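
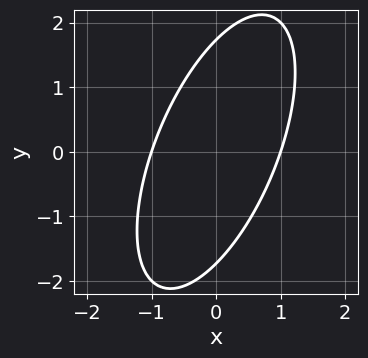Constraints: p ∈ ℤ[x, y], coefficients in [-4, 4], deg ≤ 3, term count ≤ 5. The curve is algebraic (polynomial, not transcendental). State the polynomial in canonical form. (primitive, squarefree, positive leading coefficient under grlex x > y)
First, deg p = 2. A generic line meets the curve in up to 2 points.
Then, from the axis intercepts and sections: among the integer gridlines, it crosses the x-axis at x ∈ {-1, 1}.
Finally, putting this together gives p.

3*x^2 - 2*x*y + y^2 - 3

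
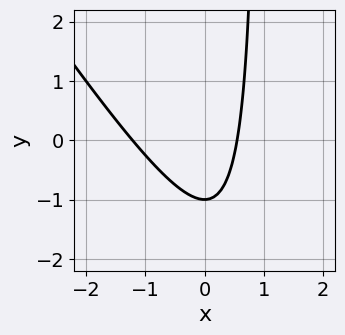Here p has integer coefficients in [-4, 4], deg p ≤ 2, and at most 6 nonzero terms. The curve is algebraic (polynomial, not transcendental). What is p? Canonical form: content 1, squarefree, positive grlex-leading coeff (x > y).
3*x^2 + 2*x*y + 2*x - 2*y - 2

(a) deg p = 2. A generic line meets the curve in up to 2 points.
(b) Checking where it meets the axes: it crosses the y-axis at the gridline y = -1.
(c) Solving for integer coefficients yields p as stated.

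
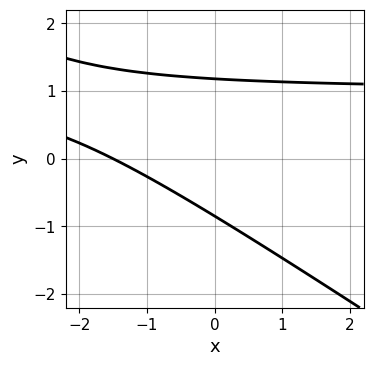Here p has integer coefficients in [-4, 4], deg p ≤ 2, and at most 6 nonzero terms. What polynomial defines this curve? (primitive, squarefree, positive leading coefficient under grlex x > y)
deg p = 2. The shape is more complex than any degree-1 curve.
Matching integer coefficients to the picture gives p.

2*x*y + 3*y^2 - 2*x - y - 3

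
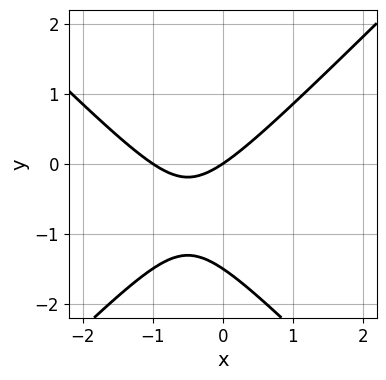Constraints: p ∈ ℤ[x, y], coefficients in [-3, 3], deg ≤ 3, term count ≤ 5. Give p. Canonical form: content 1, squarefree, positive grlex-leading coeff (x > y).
First, degree: the shape is more complex than any degree-1 curve, so deg p = 2.
Next, from the visible intercepts: it crosses the y-axis at the gridline y = 0; among the integer gridlines, it crosses the x-axis at x ∈ {-1, 0}.
Finally, fitting integer coefficients to these (and the overall shape) gives p.

2*x^2 - 2*y^2 + 2*x - 3*y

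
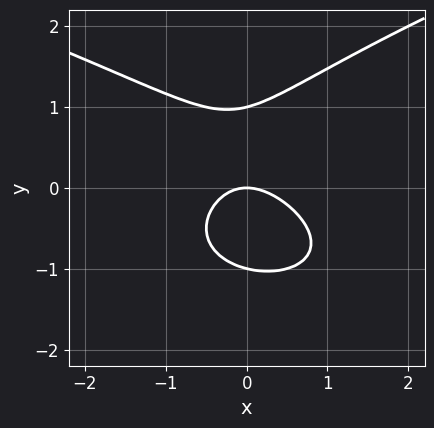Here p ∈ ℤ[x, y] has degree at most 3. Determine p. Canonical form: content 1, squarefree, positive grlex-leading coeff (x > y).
First, the degree is 3 — the shape is more complex than any degree-2 curve.
Then, observable constraints: it crosses the x-axis at the gridline x = 0; among the integer gridlines, it crosses the y-axis at y ∈ {-1, 0, 1}.
Finally, the integer polynomial consistent with all of this is the stated p.

2*y^3 - 2*x^2 - x*y - 2*y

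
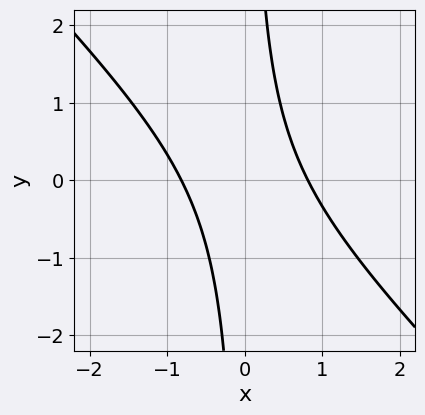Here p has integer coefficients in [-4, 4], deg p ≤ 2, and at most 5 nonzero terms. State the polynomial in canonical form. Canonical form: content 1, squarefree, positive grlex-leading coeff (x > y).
First, degree: the shape is more complex than any degree-1 curve, so deg p = 2.
Then, from the visible intercepts: it misses every integer gridline on the y-axis.
Finally, putting this together gives p.

3*x^2 + 3*x*y - 2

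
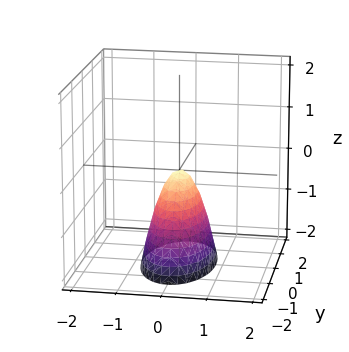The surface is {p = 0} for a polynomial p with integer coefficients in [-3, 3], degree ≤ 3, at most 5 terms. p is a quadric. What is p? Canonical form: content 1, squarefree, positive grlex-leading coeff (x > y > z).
1. Degree: a single bowl opening along one axis; a quadric, so deg p = 2.
2. Symmetries: the x ↦ −x reflection is a symmetry, so x appears only in even powers; mirror symmetry y ↦ −y ⇒ only even powers of y.
3. Reading off the gridlines: it meets the z-axis at z = 0 (among the integer gridlines); one y-axis crossing is at y = 0.
4. Matching integer coefficients to the picture gives p.

3*x^2 + y^2 + z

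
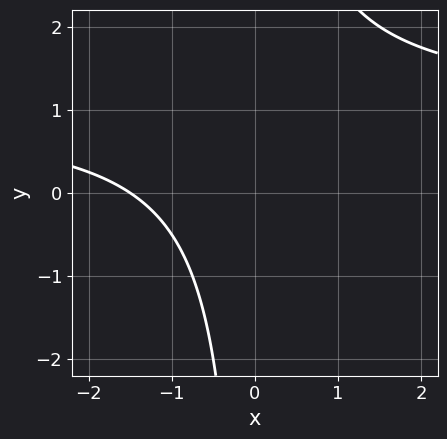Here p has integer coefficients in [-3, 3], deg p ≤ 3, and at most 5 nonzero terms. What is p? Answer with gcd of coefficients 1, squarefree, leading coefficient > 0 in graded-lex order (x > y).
2*x*y - 2*x - 3

The degree is 2 — the shape is more complex than any degree-1 curve.
Checking where it meets the axes: the curve avoids every integer y-axis point in the box.
Together with the visible shape, these determine p as stated.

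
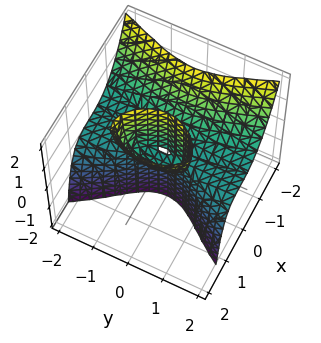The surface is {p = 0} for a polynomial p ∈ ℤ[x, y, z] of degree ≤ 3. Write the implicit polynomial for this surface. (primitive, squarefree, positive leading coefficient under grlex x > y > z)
deg p = 3. The shape is more complex than any degree-2 surface.
Checking where it meets the axes: every point of the y-axis in the box is on the surface; it crosses the x-axis at the gridline x = 0; every point of the z-axis in the box is on the surface.
Together with the visible shape, these determine p as stated.

2*x^3 + y^2*z - 2*x*z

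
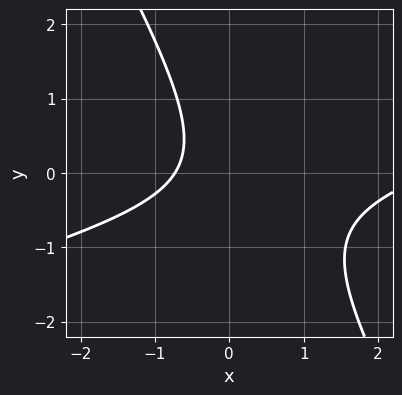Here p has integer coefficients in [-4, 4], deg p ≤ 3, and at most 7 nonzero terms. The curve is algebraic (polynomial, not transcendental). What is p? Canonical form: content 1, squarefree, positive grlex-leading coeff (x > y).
1. Degree: no degree-1 curve has this shape, so deg p = 2.
2. From the axis intercepts and sections: no y-intercept at any integer in the box.
3. Matching integer coefficients to the picture gives p.

x^2 - 3*x*y - 2*y^2 - 2*x - 2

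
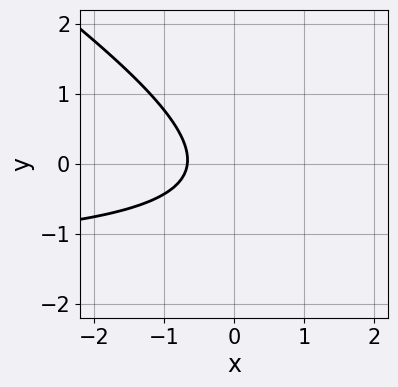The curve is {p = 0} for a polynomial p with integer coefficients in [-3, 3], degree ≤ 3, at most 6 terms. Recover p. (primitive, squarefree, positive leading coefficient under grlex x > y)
First, deg p = 2. The shape is more complex than any degree-1 curve.
Next, observable constraints: no y-intercept at any integer in the box.
Finally, matching integer coefficients to the picture gives p.

2*x*y + 3*y^2 + 3*x + y + 2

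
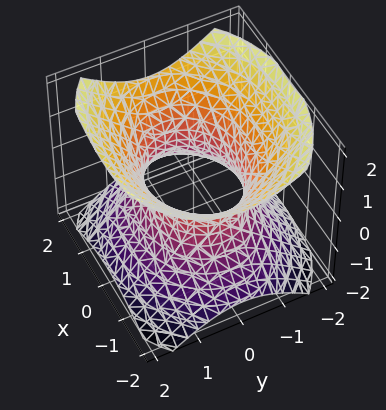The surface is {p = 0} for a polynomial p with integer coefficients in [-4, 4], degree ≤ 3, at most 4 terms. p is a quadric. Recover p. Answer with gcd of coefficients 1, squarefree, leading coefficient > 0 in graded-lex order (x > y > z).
2*x^2 + 3*y^2 - 3*z^2 - 3

First, deg p = 2. One connected sheet with a waist; a quadric.
Then, symmetries: it's symmetric under y → −y, forcing even powers of y; it's symmetric under z → −z, forcing even powers of z; the x ↦ −x reflection is a symmetry, so x appears only in even powers.
Then, reading off the gridlines: among the integer gridlines, it crosses the y-axis at y ∈ {-1, 1}; the surface avoids every integer z-axis point in the box.
Finally, the integer polynomial consistent with all of this is the stated p.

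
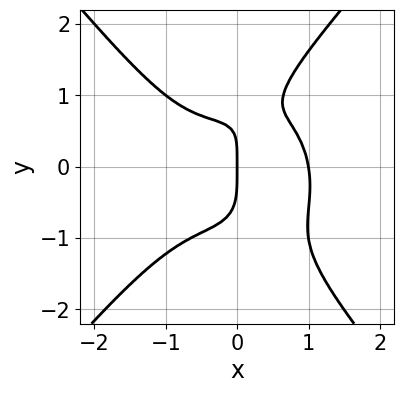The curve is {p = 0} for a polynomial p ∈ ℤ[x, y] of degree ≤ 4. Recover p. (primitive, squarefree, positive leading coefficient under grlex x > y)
(a) Degree: a generic line meets the curve in up to 4 points, so deg p = 4.
(b) From the visible intercepts: among the integer gridlines, it crosses the x-axis at x ∈ {0, 1}; it crosses the y-axis at the gridline y = 0.
(c) Assembling these constraints gives the stated polynomial.

2*x^4 - y^4 + 2*x*y^2 + x*y - 2*x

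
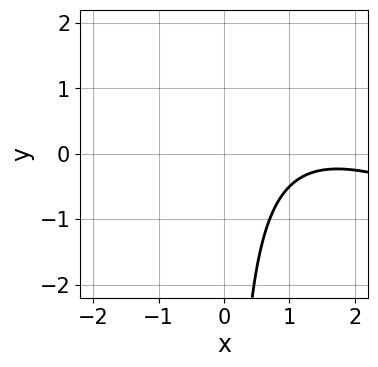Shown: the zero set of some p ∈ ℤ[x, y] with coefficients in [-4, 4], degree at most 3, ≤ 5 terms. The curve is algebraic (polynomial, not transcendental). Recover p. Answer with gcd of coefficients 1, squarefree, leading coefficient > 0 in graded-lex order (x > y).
x^2 + 2*x*y - 3*x + 3

(a) The degree is 2 — a generic line meets the curve in up to 2 points.
(b) Against the integer gridlines: it misses every integer gridline on the y-axis; it misses every integer gridline on the x-axis.
(c) Assembling these constraints gives the stated polynomial.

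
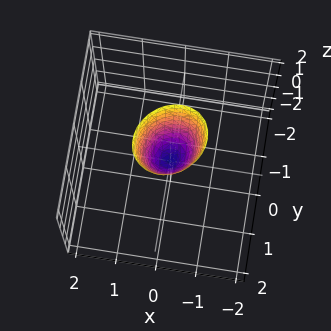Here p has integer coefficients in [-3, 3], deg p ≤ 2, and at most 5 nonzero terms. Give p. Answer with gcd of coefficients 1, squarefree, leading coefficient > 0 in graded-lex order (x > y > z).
3*x^2 - x*y + 3*y^2 - z

1. deg p = 2.
2. Checking where it meets the axes: it crosses the z-axis at the gridline z = 0; one x-axis crossing is at x = 0.
3. Fitting integer coefficients to these (and the overall shape) gives p.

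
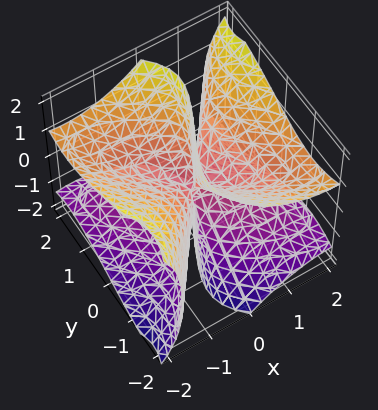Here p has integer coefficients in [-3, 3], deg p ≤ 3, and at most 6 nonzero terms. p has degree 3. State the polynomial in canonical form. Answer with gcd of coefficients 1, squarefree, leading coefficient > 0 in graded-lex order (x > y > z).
1. Degree: the shape is more complex than any degree-2 surface, so deg p = 3.
2. From the axis intercepts and sections: it meets the y-axis at y = 0 (among the integer gridlines); it meets the x-axis at x = 0 (among the integer gridlines); the visible z-axis segment lies entirely on the surface.
3. These observations pin down the coefficients.

x^3 + x^2*y - 2*x*z^2 - y^3 + y*z^2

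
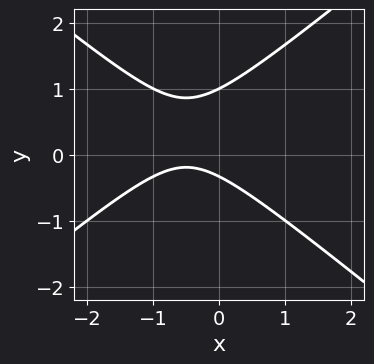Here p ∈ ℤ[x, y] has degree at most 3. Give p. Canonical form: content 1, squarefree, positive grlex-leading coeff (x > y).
1. deg p = 2. The shape is more complex than any degree-1 curve.
2. From the axis intercepts and sections: the curve avoids every integer x-axis point in the box; it crosses the y-axis at the gridline y = 1.
3. Together with the visible shape, these determine p as stated.

2*x^2 - 3*y^2 + 2*x + 2*y + 1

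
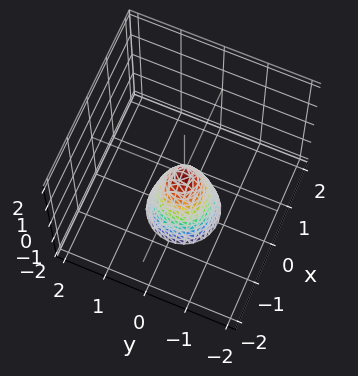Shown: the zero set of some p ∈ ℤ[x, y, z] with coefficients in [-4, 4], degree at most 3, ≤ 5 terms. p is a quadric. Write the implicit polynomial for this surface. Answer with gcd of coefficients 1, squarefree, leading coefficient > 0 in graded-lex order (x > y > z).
3*x^2 + 3*y^2 + z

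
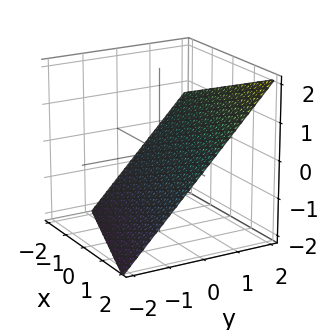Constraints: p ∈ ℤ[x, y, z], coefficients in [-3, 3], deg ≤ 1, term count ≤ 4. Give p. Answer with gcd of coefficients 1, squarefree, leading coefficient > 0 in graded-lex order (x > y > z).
x + 3*y - 3*z - 2

1. deg p = 1. The surface is flat (a plane).
2. Reading off the gridlines: it meets the x-axis at x = 2 (among the integer gridlines).
3. These observations pin down the coefficients.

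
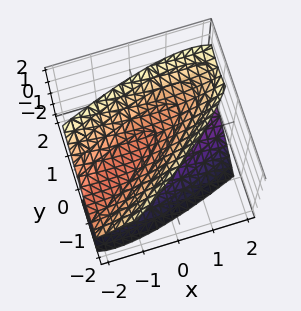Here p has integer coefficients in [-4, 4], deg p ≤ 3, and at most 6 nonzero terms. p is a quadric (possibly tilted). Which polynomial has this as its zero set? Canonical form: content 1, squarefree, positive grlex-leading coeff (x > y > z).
x^2 - 3*x*y + x*z + 3*y^2 - 2*z^2 + 2

1. I count 2 distinct pieces. Treating them together as one polynomial.
2. The degree is 2 — a generic line meets the surface in up to 2 points.
3. From the visible intercepts: it misses every integer gridline on the y-axis; the surface avoids every integer x-axis point in the box.
4. Together with the visible shape, these determine p as stated. Check: (0, 0, -1) on the z-axis lies on the surface, and p(0, 0, -1) = 0. ✓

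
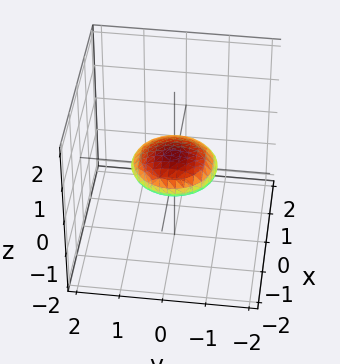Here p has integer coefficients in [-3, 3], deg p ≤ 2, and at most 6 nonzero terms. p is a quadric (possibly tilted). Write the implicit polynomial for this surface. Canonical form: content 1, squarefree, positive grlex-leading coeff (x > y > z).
x^2 + x*z + y^2 + 3*z^2 - 1

deg p = 2. A generic line meets the surface in up to 2 points.
Checking where it meets the axes: the y-axis gridline crossings are at y ∈ {-1, 1}; the x-axis gridline crossings are at x ∈ {-1, 1}.
Fitting integer coefficients to these (and the overall shape) gives p.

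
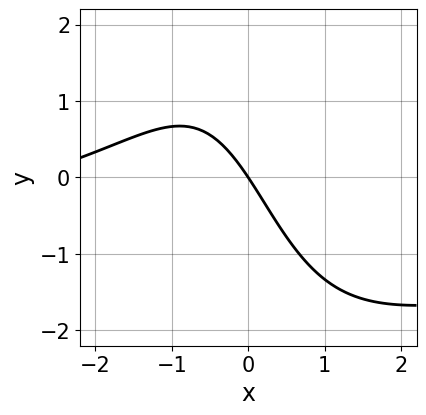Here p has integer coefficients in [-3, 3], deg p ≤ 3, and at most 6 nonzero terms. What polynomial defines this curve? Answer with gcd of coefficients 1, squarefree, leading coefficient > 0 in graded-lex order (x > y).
x^2*y + x^2 + 3*x + 2*y

First, the degree is 3 — a generic line meets the curve in up to 3 points.
Next, from the visible intercepts: one y-axis crossing is at y = 0; it meets the x-axis at x = 0 (among the integer gridlines).
Finally, matching integer coefficients to the picture gives p.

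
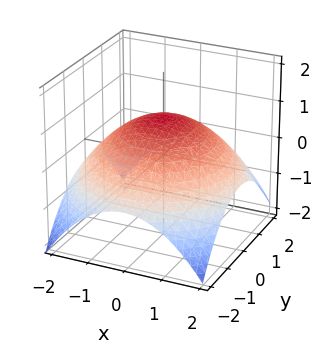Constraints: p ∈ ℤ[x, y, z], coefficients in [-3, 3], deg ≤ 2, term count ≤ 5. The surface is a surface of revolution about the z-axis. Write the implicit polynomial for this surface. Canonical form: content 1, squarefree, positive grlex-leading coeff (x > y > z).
x^2 + y^2 + 3*z - 3

First, degree: the shape is more complex than any degree-1 surface, so deg p = 2.
Then, symmetry: the z-axis is an axis of rotation, so x and y enter only as x² + y².
Next, from the axis intercepts and sections: it crosses the z-axis at the gridline z = 1; a circular section at z = 0 has radius between 1 and 2.
Finally, the integer polynomial consistent with all of this is the stated p.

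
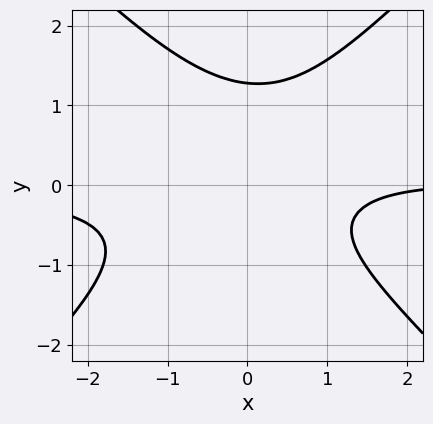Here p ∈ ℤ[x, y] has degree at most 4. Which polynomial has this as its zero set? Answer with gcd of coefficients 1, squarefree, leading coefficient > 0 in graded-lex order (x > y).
3*x^2*y - 3*y^3 + 2*y^2 - x + 3

(a) deg p = 3. A generic line meets the curve in up to 3 points.
(b) Against the integer gridlines: it misses every integer gridline on the x-axis.
(c) These observations pin down the coefficients.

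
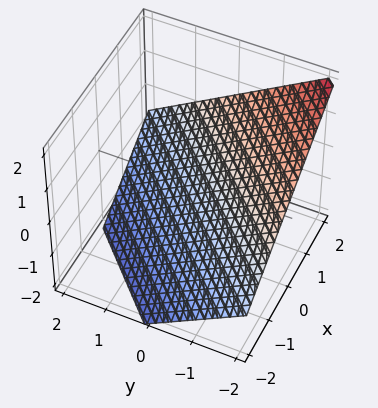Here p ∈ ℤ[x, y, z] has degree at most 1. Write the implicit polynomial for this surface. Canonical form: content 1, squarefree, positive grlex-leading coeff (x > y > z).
2*x - 2*y - 3*z - 2

First, the degree is 1 — every cross-section is a straight line — this is a plane.
Then, from the axis intercepts and sections: it crosses the y-axis at the gridline y = -1; it meets the x-axis at x = 1 (among the integer gridlines).
Finally, putting this together gives p.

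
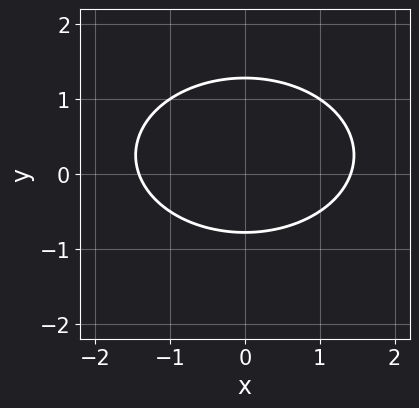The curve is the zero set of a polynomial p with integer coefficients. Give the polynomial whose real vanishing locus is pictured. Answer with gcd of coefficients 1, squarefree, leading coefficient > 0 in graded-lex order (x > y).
x^2 + 2*y^2 - y - 2

First, deg p = 2. A generic line meets the curve in up to 2 points.
Then, symmetries: the x ↦ −x reflection is a symmetry, so x appears only in even powers.
Finally, assembling these constraints gives the stated polynomial.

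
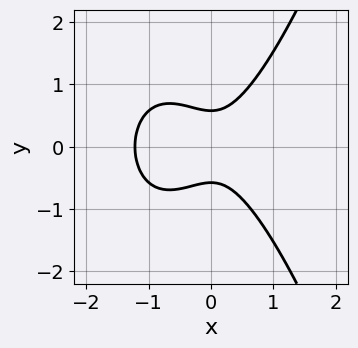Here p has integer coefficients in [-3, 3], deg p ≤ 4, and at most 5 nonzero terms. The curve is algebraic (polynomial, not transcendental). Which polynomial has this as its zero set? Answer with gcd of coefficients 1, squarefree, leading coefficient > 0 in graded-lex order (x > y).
1. deg p = 3.
2. Symmetries: mirror symmetry y ↦ −y ⇒ only even powers of y.
3. Matching integer coefficients to the picture gives p.

3*x^3 + 3*x^2 - 3*y^2 + 1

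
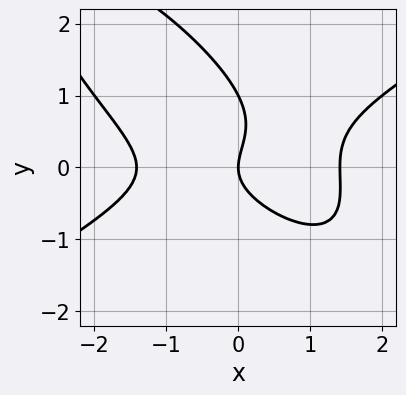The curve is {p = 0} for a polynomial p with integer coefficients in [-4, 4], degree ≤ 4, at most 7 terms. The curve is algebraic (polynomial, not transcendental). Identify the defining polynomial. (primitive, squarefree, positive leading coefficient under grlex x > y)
x^3 - 2*x*y^2 - 2*y^3 + 2*y^2 - 2*x

First, deg p = 3.
Then, from the axis intercepts and sections: among the integer gridlines, it crosses the y-axis at y ∈ {0, 1}; one x-axis crossing is at x = 0.
Finally, solving for integer coefficients yields p as stated.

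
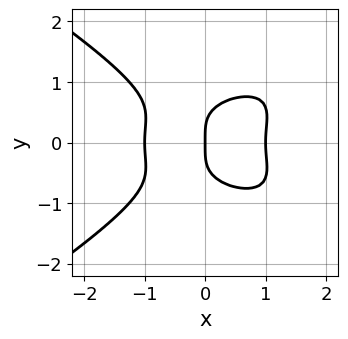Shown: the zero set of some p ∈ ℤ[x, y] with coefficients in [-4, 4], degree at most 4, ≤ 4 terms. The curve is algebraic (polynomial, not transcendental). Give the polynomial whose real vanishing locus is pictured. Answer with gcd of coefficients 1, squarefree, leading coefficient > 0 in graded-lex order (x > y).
x^2*y^2 - 3*y^4 - 2*x^3 + 2*x

1. The degree is 4 — no degree-3 curve has this shape.
2. Symmetries: the y ↦ −y reflection is a symmetry, so y appears only in even powers.
3. Reading off the gridlines: among the integer gridlines, it crosses the x-axis at x ∈ {-1, 0, 1}; it crosses the y-axis at the gridline y = 0.
4. The integer polynomial consistent with all of this is the stated p.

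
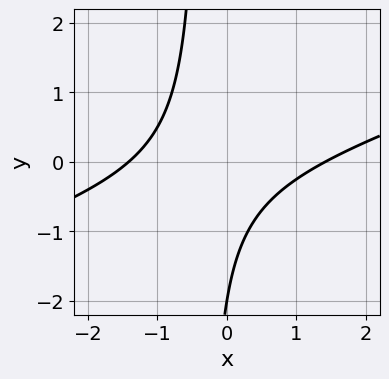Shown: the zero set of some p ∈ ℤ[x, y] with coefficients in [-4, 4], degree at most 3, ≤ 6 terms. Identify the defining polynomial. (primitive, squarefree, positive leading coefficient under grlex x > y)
deg p = 2. The shape is more complex than any degree-1 curve.
Reading off the gridlines: it crosses the y-axis at the gridline y = -2.
Matching integer coefficients to the picture gives p.

x^2 - 3*x*y - y - 2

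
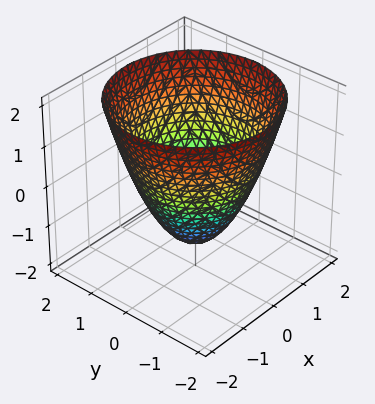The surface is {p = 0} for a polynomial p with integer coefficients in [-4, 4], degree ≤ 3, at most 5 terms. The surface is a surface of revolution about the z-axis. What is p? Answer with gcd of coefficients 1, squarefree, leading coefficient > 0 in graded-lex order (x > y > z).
(a) Degree: a generic line meets the surface in up to 2 points, so deg p = 2.
(b) Symmetry: every cross-section ⟂ z is a circle, so x, y appear only via x² + y².
(c) From the visible intercepts: a circular section at z = 0 has radius between 1 and 2.
(d) Fitting integer coefficients to these (and the overall shape) gives p.

2*x^2 + 2*y^2 - 2*z - 3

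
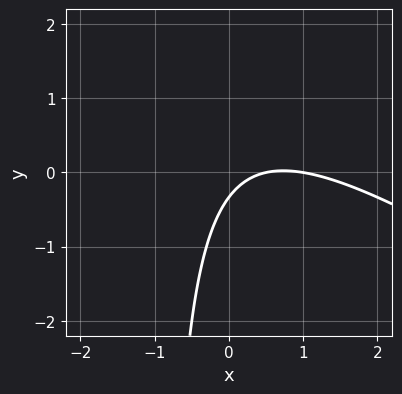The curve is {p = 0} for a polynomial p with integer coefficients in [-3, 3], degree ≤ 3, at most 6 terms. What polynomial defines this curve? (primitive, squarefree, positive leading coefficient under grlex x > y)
Degree: the shape is more complex than any degree-1 curve, so deg p = 2.
Against the integer gridlines: it crosses the x-axis at the gridline x = 1.
Putting this together gives p.

2*x^2 + 3*x*y - 3*x + 3*y + 1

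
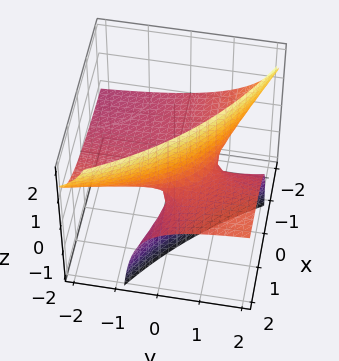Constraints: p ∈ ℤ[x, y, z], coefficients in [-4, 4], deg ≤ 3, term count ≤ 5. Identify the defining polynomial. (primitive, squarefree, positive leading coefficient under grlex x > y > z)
x*y - 3*x*z - 3*y*z + 3*z

(a) Degree: no degree-1 surface has this shape, so deg p = 2.
(b) Reading off the gridlines: it crosses the z-axis at the gridline z = 0; every point of the x-axis in the box is on the surface; every point of the y-axis in the box is on the surface.
(c) These observations pin down the coefficients.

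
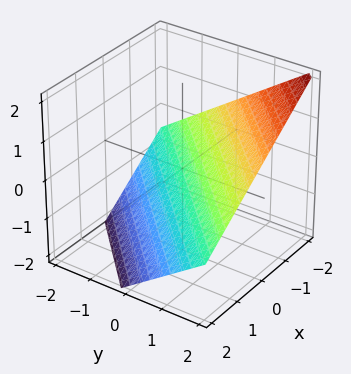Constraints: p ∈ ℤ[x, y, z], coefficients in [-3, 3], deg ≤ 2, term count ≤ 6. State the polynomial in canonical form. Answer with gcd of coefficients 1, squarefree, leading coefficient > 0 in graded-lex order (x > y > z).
2*x - 2*y + 3*z + 2

deg p = 1.
From the visible intercepts: it meets the y-axis at y = 1 (among the integer gridlines); one x-axis crossing is at x = -1.
Matching integer coefficients to the picture gives p.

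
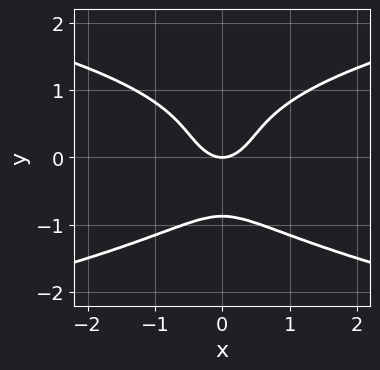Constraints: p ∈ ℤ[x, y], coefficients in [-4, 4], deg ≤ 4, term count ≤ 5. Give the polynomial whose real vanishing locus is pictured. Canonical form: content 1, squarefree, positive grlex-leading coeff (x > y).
3*y^4 - 3*x^2 + 2*y

Degree: a generic line meets the curve in up to 4 points, so deg p = 4.
Symmetries: it's symmetric under x → −x, forcing even powers of x.
Reading off the gridlines: it crosses the y-axis at the gridline y = 0; it crosses the x-axis at the gridline x = 0.
Putting this together gives p.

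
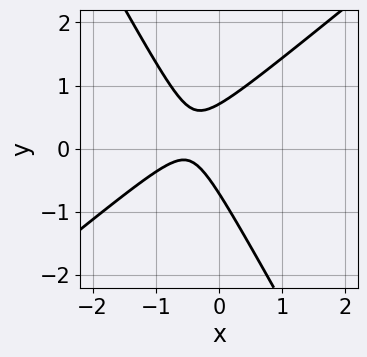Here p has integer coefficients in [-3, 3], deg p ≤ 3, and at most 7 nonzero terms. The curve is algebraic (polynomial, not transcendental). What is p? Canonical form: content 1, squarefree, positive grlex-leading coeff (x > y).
3*x^2 - 2*x*y - 2*y^2 + 3*x + 1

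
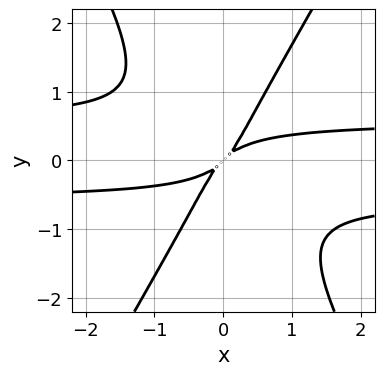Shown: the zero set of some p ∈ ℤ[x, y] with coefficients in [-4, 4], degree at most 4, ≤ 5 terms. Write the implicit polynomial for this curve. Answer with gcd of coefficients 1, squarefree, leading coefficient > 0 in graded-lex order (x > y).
(a) Degree: the shape is more complex than any degree-3 curve, so deg p = 4.
(b) Solving for integer coefficients yields p as stated.

3*x^2*y^2 - y^4 - x^2 + 2*x*y - y^2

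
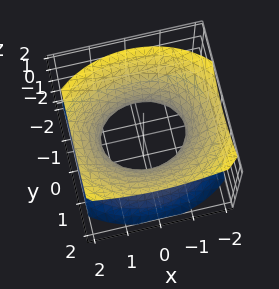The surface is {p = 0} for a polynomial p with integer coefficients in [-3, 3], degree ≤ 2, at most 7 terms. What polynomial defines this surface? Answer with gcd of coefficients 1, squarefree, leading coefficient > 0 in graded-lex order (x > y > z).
2*x^2 + 3*y^2 - y*z - 3*z^2 - 3

First, deg p = 2.
Then, against the integer gridlines: the surface avoids every integer z-axis point in the box; the y-axis gridline crossings are at y ∈ {-1, 1}.
Finally, solving for integer coefficients yields p as stated.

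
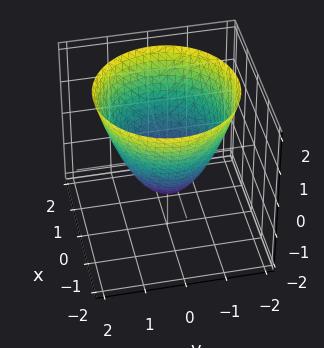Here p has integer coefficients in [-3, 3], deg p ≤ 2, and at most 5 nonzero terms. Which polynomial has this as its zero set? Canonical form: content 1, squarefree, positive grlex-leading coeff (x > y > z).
x^2 + y^2 - z - 1

(a) Degree: no degree-1 surface has this shape, so deg p = 2.
(b) Symmetries: rotational symmetry about the z-axis ⇒ p depends on x, y only through x² + y².
(c) Checking where it meets the axes: a circular section at z = 2 has radius between 1 and 2; one z-axis crossing is at z = -1; the y-axis gridline crossings are at y ∈ {-1, 1}; among the integer gridlines, it crosses the x-axis at x ∈ {-1, 1}.
(d) Solving for integer coefficients yields p as stated.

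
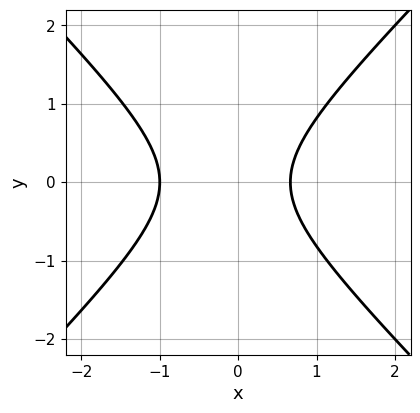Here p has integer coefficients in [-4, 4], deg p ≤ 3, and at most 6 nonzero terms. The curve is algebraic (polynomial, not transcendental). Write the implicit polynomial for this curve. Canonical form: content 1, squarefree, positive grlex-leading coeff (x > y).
(a) Degree: the shape is more complex than any degree-1 curve, so deg p = 2.
(b) Symmetries: it's symmetric under y → −y, forcing even powers of y.
(c) Checking where it meets the axes: it crosses the x-axis at the gridline x = -1; the curve avoids every integer y-axis point in the box.
(d) Solving for integer coefficients yields p as stated.

3*x^2 - 3*y^2 + x - 2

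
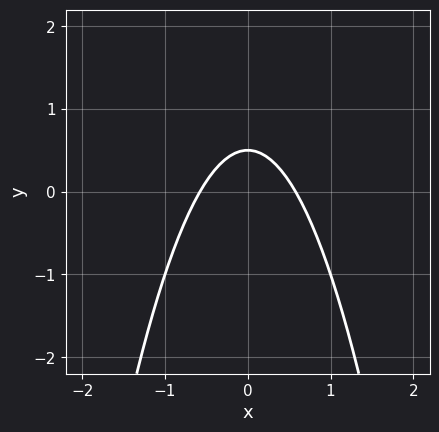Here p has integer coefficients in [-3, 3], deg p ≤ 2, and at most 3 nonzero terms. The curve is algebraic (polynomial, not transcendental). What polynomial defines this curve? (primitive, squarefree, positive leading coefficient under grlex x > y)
3*x^2 + 2*y - 1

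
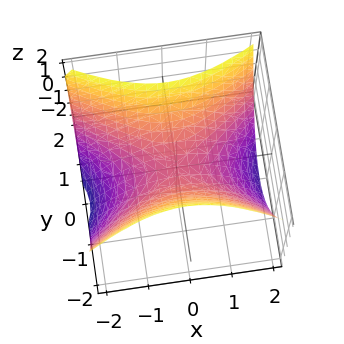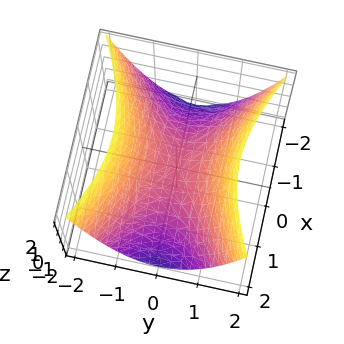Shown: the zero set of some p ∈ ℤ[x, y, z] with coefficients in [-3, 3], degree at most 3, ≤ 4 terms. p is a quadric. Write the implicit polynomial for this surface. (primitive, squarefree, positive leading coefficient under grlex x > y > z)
x^2 - 2*y^2 + 2*z

First, deg p = 2. A saddle surface; a quadric.
Then, symmetries: the y ↦ −y reflection is a symmetry, so y appears only in even powers; the x ↦ −x reflection is a symmetry, so x appears only in even powers.
Then, observable constraints: it crosses the x-axis at the gridline x = 0; it meets the y-axis at y = 0 (among the integer gridlines); one z-axis crossing is at z = 0.
Finally, these observations pin down the coefficients.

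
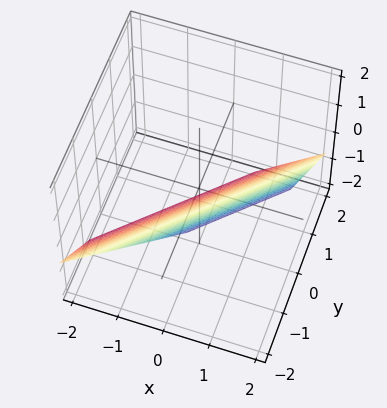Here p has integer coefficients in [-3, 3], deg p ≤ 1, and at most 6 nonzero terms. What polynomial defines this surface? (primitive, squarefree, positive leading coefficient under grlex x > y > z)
3*x - 3*y - 3*z - 2

(a) Degree: every cross-section is a straight line — this is a plane, so deg p = 1.
(b) Matching integer coefficients to the picture gives p.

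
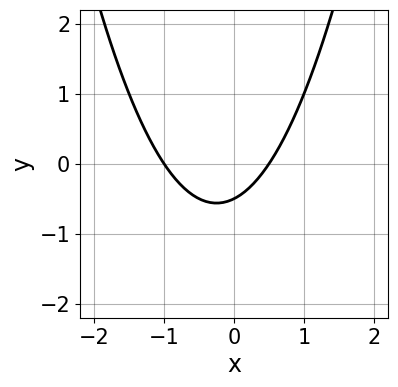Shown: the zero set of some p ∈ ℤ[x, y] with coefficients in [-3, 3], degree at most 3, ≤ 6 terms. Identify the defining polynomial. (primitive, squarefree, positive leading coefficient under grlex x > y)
(a) The degree is 2 — the shape is more complex than any degree-1 curve.
(b) Against the integer gridlines: one x-axis crossing is at x = -1.
(c) Fitting integer coefficients to these (and the overall shape) gives p.

2*x^2 + x - 2*y - 1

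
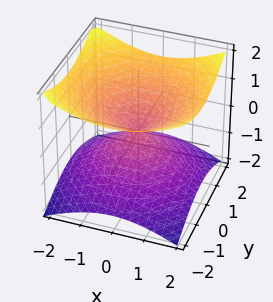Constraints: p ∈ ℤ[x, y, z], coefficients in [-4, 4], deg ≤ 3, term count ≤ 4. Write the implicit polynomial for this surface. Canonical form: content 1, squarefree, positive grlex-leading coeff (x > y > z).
The degree is 2 — two nappes meeting at a single point; a quadric.
Symmetry: the z-axis is an axis of rotation, so x and y enter only as x² + y²; the z ↦ −z reflection is a symmetry, so z appears only in even powers.
Checking where it meets the axes: it crosses the z-axis at the gridline z = 0; one y-axis crossing is at y = 0; a circular section at z = -1 has radius between 1 and 2.
Solving for integer coefficients yields p as stated.

x^2 + y^2 - 2*z^2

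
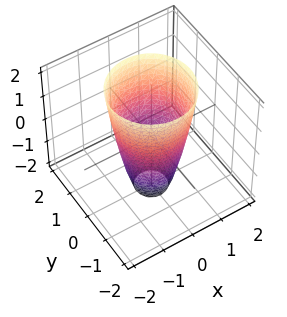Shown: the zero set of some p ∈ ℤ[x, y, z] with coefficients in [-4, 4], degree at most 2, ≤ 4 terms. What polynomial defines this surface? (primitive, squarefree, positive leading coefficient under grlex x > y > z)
3*x^2 + 3*y^2 - z - 3

First, degree: no degree-1 surface has this shape, so deg p = 2.
Then, symmetries: every cross-section ⟂ z is a circle, so x, y appear only via x² + y².
Then, checking where it meets the axes: a circular section at z = 2 has radius between 1 and 2; among the integer gridlines, it crosses the y-axis at y ∈ {-1, 1}; no z-intercept at any integer in the box; the x-axis gridline crossings are at x ∈ {-1, 1}.
Finally, the integer polynomial consistent with all of this is the stated p.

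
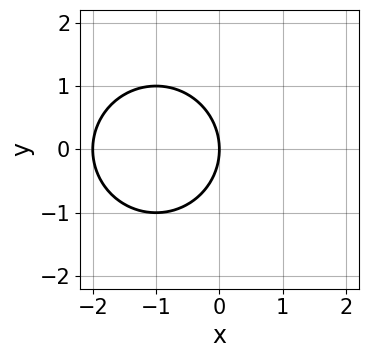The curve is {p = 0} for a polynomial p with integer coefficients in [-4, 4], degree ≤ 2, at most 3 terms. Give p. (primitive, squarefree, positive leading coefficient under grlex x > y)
(a) The degree is 2 — the shape is more complex than any degree-1 curve.
(b) Symmetries: mirror symmetry y ↦ −y ⇒ only even powers of y.
(c) Checking where it meets the axes: the x-axis gridline crossings are at x ∈ {-2, 0}; it meets the y-axis at y = 0 (among the integer gridlines).
(d) The integer polynomial consistent with all of this is the stated p.

x^2 + y^2 + 2*x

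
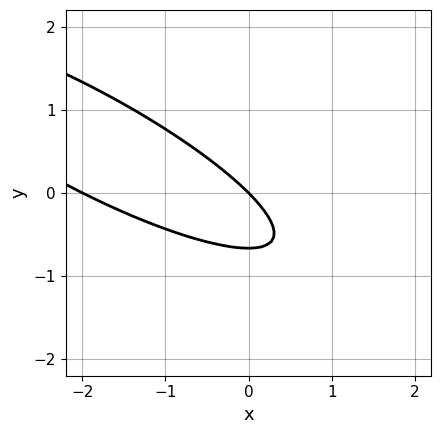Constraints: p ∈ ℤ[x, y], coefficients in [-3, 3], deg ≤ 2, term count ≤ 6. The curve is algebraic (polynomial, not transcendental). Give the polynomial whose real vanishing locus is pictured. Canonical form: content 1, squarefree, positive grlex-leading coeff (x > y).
First, degree: a generic line meets the curve in up to 2 points, so deg p = 2.
Next, from the visible intercepts: one y-axis crossing is at y = 0; among the integer gridlines, it crosses the x-axis at x ∈ {-2, 0}.
Finally, putting this together gives p.

x^2 + 3*x*y + 3*y^2 + 2*x + 2*y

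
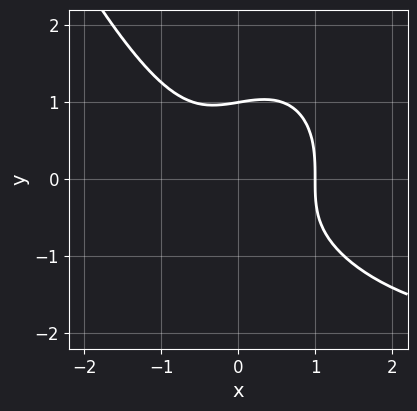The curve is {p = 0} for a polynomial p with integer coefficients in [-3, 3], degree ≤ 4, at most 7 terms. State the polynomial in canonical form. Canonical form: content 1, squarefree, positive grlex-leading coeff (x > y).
First, degree: a generic line meets the curve in up to 4 points, so deg p = 4.
Next, checking where it meets the axes: it crosses the x-axis at the gridline x = 1; one y-axis crossing is at y = 1.
Finally, solving for integer coefficients yields p as stated.

x^3*y + 2*x^3 + 2*y^3 - x*y - 2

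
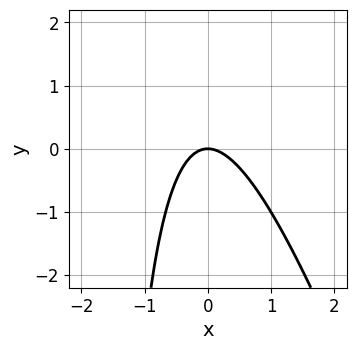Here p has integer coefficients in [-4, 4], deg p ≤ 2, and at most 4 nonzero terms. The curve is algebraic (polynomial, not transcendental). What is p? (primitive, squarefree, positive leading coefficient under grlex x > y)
3*x^2 + x*y + 2*y

(a) Degree: a generic line meets the curve in up to 2 points, so deg p = 2.
(b) Checking where it meets the axes: one x-axis crossing is at x = 0; it meets the y-axis at y = 0 (among the integer gridlines).
(c) Putting this together gives p.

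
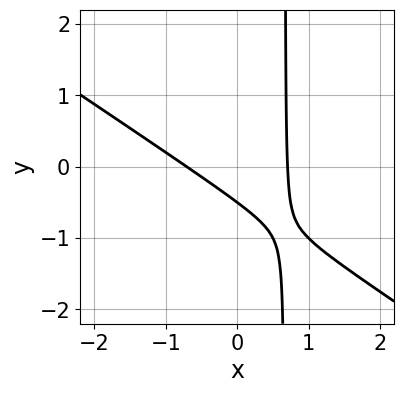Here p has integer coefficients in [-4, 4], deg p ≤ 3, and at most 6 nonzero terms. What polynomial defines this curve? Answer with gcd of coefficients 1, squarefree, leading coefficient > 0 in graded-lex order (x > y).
(a) Degree: a generic line meets the curve in up to 2 points, so deg p = 2.
(b) Matching integer coefficients to the picture gives p.

2*x^2 + 3*x*y - 2*y - 1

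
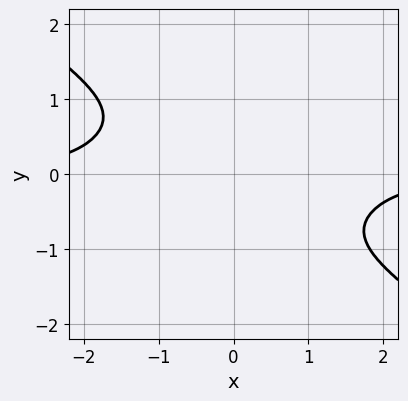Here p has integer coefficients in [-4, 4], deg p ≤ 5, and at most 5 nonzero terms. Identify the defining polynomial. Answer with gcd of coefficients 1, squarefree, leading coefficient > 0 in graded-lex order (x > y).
x^3*y + 3*y^4 + 3

1. deg p = 4. No degree-3 curve has this shape.
2. Against the integer gridlines: the curve avoids every integer y-axis point in the box; no x-intercept at any integer in the box.
3. Together with the visible shape, these determine p as stated.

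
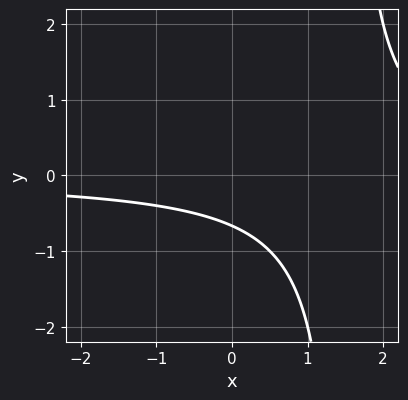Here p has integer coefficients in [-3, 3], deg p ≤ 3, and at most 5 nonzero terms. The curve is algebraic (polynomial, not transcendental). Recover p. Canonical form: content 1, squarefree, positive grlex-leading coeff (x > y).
2*x*y - 3*y - 2

(a) The degree is 2 — a generic line meets the curve in up to 2 points.
(b) Observable constraints: it misses every integer gridline on the x-axis.
(c) Solving for integer coefficients yields p as stated.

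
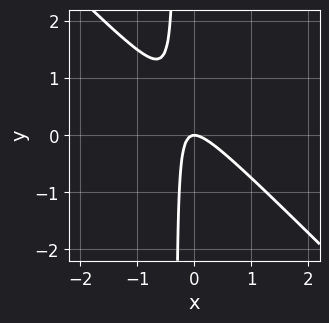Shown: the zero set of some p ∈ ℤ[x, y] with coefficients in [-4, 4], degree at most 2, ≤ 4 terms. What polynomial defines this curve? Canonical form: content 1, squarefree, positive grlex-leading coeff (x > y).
3*x^2 + 3*x*y + y

1. The degree is 2 — a generic line meets the curve in up to 2 points.
2. Reading off the gridlines: one x-axis crossing is at x = 0; it meets the y-axis at y = 0 (among the integer gridlines).
3. Solving for integer coefficients yields p as stated.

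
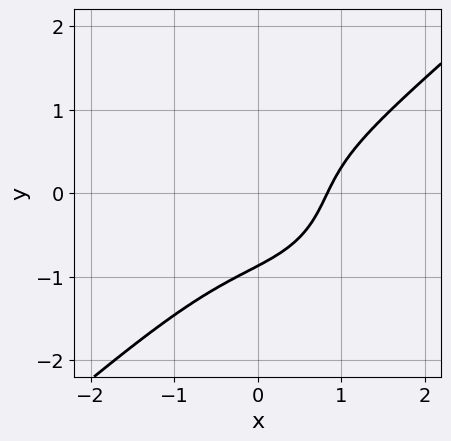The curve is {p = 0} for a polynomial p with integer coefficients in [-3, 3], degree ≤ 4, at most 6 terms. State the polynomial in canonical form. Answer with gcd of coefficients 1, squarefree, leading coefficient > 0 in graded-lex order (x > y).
2*x^3 - 3*y^3 - 3*x*y + x - 2

1. Degree: no degree-2 curve has this shape, so deg p = 3.
2. Solving for integer coefficients yields p as stated.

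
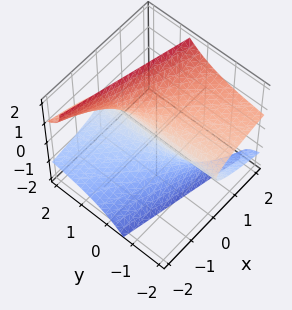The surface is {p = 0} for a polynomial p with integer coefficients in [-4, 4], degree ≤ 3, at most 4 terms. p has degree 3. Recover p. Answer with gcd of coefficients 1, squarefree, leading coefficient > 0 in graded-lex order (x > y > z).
1. Degree: a generic line meets the surface in up to 3 points, so deg p = 3.
2. From the axis intercepts and sections: it meets the x-axis at x = 0 (among the integer gridlines); it crosses the z-axis at the gridline z = 0; every point of the y-axis in the box is on the surface.
3. Matching integer coefficients to the picture gives p.

2*y*z^2 - z^3 + 2*x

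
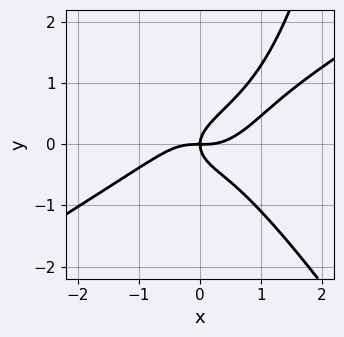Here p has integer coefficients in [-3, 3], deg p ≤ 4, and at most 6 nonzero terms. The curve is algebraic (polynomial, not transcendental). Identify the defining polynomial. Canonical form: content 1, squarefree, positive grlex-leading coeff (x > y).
First, the degree is 4 — a generic line meets the curve in up to 4 points.
Next, checking where it meets the axes: it crosses the y-axis at the gridline y = 0; one x-axis crossing is at x = 0.
Finally, these observations pin down the coefficients.

2*x^4 - 2*x^3*y - 2*x^2*y^2 + 3*y^3 - 2*x*y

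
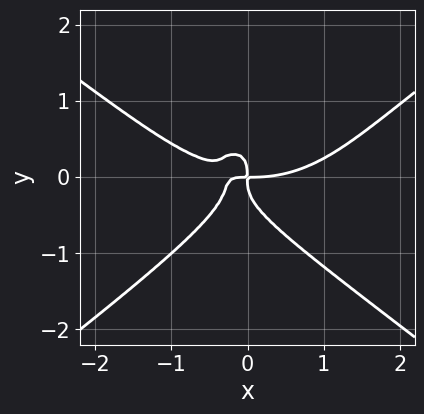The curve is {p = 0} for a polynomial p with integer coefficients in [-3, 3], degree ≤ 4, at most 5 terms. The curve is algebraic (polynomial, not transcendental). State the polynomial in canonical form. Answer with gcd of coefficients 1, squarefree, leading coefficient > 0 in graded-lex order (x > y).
First, degree: a generic line meets the curve in up to 4 points, so deg p = 4.
Next, reading off the gridlines: one y-axis crossing is at y = 0; one x-axis crossing is at x = 0.
Finally, matching integer coefficients to the picture gives p.

x^4 - 3*y^4 - 3*x^2*y - x*y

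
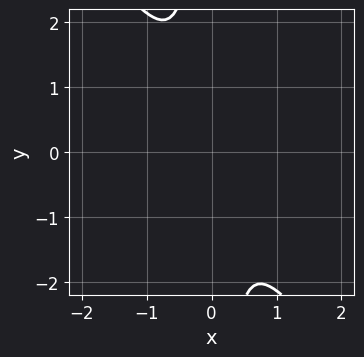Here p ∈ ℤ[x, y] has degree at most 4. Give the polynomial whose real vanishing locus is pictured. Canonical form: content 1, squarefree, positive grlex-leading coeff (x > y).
(a) deg p = 4. A generic line meets the curve in up to 4 points.
(b) Putting this together gives p.

2*x^4 - 3*x^3*y + 2*x*y^3 + 2*x^2 + 2*y^2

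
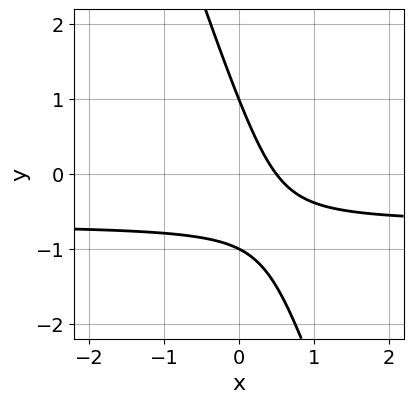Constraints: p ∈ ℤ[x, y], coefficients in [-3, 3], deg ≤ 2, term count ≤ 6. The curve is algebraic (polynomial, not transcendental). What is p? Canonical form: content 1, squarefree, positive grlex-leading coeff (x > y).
3*x*y + y^2 + 2*x - 1

(a) Degree: a generic line meets the curve in up to 2 points, so deg p = 2.
(b) Reading off the gridlines: the y-axis gridline crossings are at y ∈ {-1, 1}.
(c) Solving for integer coefficients yields p as stated.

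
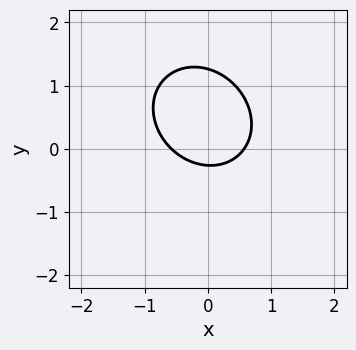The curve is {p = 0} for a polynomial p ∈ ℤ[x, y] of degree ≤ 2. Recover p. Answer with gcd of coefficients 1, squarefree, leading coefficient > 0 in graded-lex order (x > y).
First, deg p = 2.
Finally, matching integer coefficients to the picture gives p.

3*x^2 + x*y + 3*y^2 - 3*y - 1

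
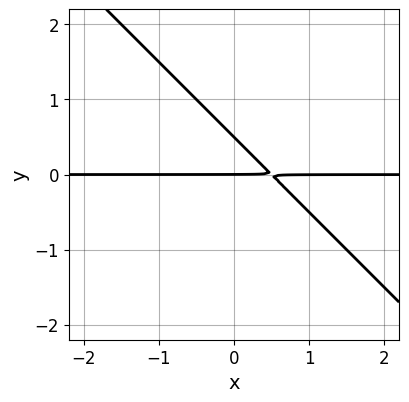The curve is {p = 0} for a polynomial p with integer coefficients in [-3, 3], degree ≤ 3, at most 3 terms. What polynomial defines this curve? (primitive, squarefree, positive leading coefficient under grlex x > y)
2*x*y + 2*y^2 - y

1. The degree is 2 — the shape is more complex than any degree-1 curve.
2. Against the integer gridlines: every point of the x-axis in the box is on the curve; it crosses the y-axis at the gridline y = 0.
3. Putting this together gives p.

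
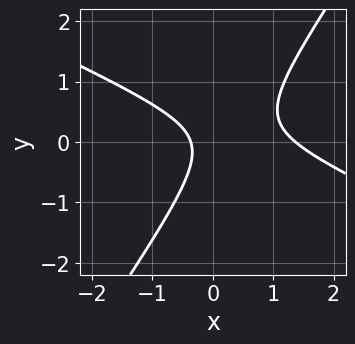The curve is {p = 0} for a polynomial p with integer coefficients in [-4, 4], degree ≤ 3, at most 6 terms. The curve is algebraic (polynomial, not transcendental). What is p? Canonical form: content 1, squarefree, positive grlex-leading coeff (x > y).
2*x^2 + 3*x*y - 3*y^2 - 2*x - 1

Degree: a generic line meets the curve in up to 2 points, so deg p = 2.
From the visible intercepts: no y-intercept at any integer in the box.
Solving for integer coefficients yields p as stated.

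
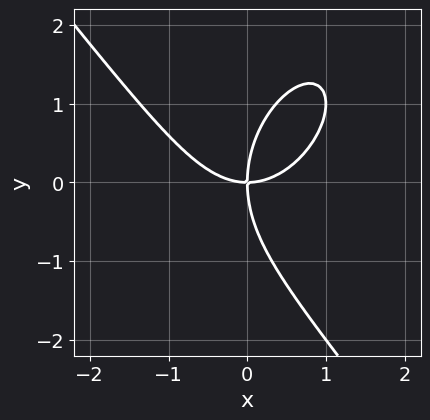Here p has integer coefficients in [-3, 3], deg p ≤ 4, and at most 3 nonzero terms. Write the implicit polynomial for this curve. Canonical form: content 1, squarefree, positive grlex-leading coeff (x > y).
Degree: the shape is more complex than any degree-2 curve, so deg p = 3.
Checking where it meets the axes: it crosses the x-axis at the gridline x = 0; it meets the y-axis at y = 0 (among the integer gridlines).
Assembling these constraints gives the stated polynomial.

2*x^3 + y^3 - 3*x*y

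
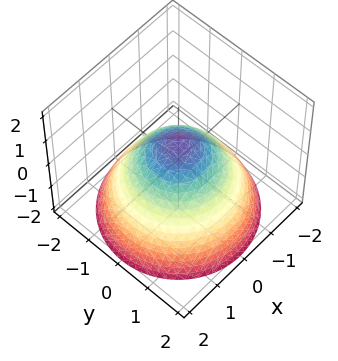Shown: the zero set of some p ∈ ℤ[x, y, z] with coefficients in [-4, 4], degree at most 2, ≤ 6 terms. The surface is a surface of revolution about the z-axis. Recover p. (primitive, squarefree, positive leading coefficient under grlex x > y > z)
The degree is 2 — the shape is more complex than any degree-1 surface.
By symmetry, every cross-section ⟂ z is a circle, so x, y appear only via x² + y².
Against the integer gridlines: the x-axis gridline crossings are at x ∈ {-1, 1}; the y-axis gridline crossings are at y ∈ {-1, 1}.
Fitting integer coefficients to these (and the overall shape) gives p.

2*x^2 + 2*y^2 + 3*z - 2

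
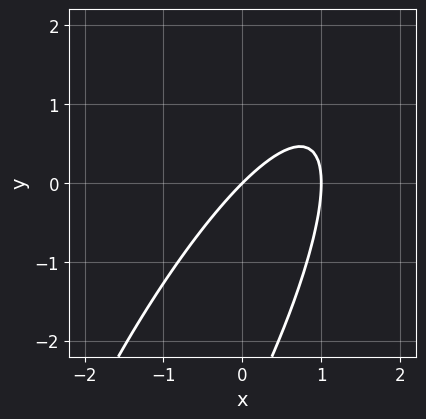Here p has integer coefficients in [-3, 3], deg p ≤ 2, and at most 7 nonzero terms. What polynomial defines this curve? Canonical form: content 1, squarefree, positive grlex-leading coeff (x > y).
The degree is 2 — no degree-1 curve has this shape.
Checking where it meets the axes: among the integer gridlines, it crosses the x-axis at x ∈ {0, 1}; it meets the y-axis at y = 0 (among the integer gridlines).
These observations pin down the coefficients.

3*x^2 - 3*x*y + y^2 - 3*x + 3*y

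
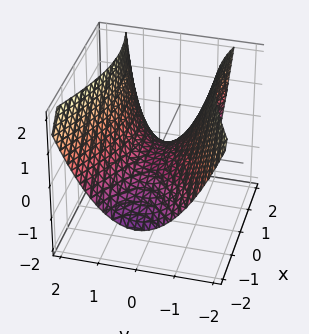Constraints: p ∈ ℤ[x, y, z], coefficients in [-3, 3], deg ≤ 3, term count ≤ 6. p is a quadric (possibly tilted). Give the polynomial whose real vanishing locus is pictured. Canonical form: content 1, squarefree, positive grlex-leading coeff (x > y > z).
The degree is 2 — a generic line meets the surface in up to 2 points.
Against the integer gridlines: it meets the x-axis at x = 0 (among the integer gridlines); it crosses the z-axis at the gridline z = 0; it meets the y-axis at y = 0 (among the integer gridlines).
Fitting integer coefficients to these (and the overall shape) gives p.

x^2 - x*z - 3*y^2 + 3*z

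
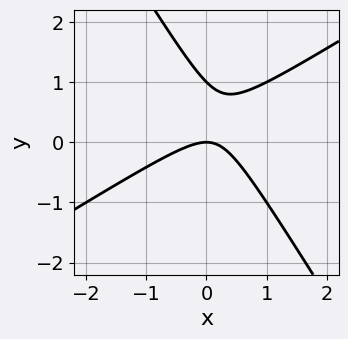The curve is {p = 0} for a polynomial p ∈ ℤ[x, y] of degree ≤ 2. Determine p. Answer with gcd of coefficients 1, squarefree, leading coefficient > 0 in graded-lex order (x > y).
x^2 - x*y - y^2 + y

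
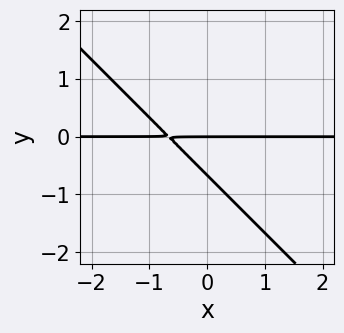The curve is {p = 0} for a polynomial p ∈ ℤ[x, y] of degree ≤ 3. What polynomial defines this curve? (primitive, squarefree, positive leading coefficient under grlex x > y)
3*x*y + 3*y^2 + 2*y

deg p = 2.
Checking where it meets the axes: the visible x-axis segment lies entirely on the curve; it crosses the y-axis at the gridline y = 0.
Matching integer coefficients to the picture gives p.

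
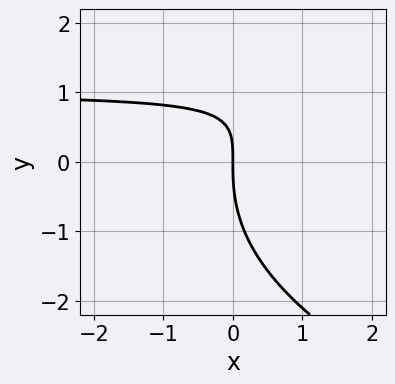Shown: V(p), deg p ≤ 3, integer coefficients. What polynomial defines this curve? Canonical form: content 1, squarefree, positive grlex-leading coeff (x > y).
y^3 - 3*x*y + 3*x

First, the degree is 3 — a generic line meets the curve in up to 3 points.
Then, observable constraints: it meets the x-axis at x = 0 (among the integer gridlines); one y-axis crossing is at y = 0.
Finally, solving for integer coefficients yields p as stated.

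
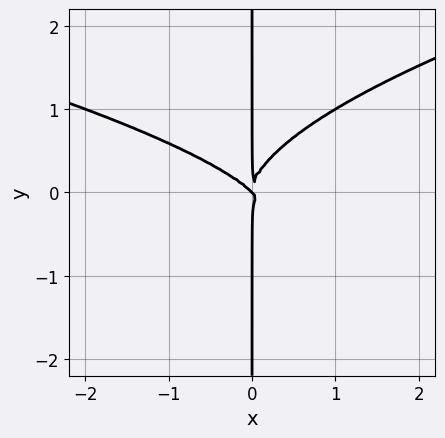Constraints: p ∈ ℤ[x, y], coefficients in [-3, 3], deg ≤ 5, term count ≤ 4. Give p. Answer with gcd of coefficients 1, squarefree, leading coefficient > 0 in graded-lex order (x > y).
2*x*y^3 - x^3 - x^2*y

(a) deg p = 4. The shape is more complex than any degree-3 curve.
(b) Checking where it meets the axes: every point of the y-axis in the box is on the curve; one x-axis crossing is at x = 0.
(c) Putting this together gives p.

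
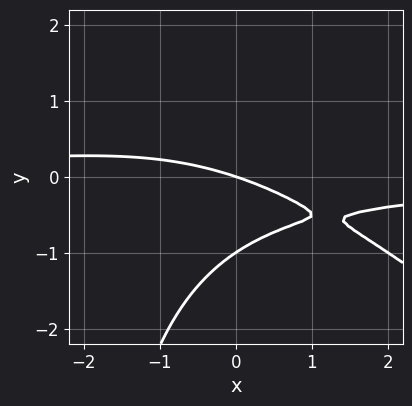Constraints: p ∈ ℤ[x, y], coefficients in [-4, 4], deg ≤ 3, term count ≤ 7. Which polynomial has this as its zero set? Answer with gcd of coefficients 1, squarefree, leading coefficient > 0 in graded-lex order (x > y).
(a) Degree: the shape is more complex than any degree-2 curve, so deg p = 3.
(b) From the axis intercepts and sections: the y-axis gridline crossings are at y ∈ {-1, 0}; it crosses the x-axis at the gridline x = 0.
(c) Assembling these constraints gives the stated polynomial.

x^2*y + x*y^2 + 3*y^2 + x + 3*y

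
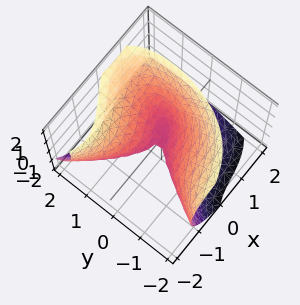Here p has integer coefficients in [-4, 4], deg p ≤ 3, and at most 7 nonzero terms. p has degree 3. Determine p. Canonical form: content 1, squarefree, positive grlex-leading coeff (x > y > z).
The degree is 3 — a generic line meets the surface in up to 3 points.
From the visible intercepts: one z-axis crossing is at z = 0; one y-axis crossing is at y = 0; one x-axis crossing is at x = 0.
Together with the visible shape, these determine p as stated.

2*x^3 + 2*x^2*z - 3*x*y + 3*y^2 - 3*z^2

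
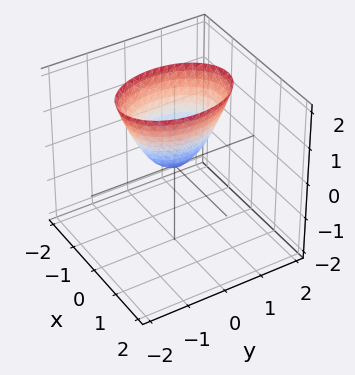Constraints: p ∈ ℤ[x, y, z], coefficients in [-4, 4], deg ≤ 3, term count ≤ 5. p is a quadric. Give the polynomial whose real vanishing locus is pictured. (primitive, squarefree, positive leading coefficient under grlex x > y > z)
2*x^2 + y^2 - z

(a) deg p = 2. A paraboloid; a quadric.
(b) Symmetries: mirror symmetry x ↦ −x ⇒ only even powers of x; the y ↦ −y reflection is a symmetry, so y appears only in even powers.
(c) From the axis intercepts and sections: one x-axis crossing is at x = 0; it meets the y-axis at y = 0 (among the integer gridlines); it meets the z-axis at z = 0 (among the integer gridlines).
(d) These observations pin down the coefficients.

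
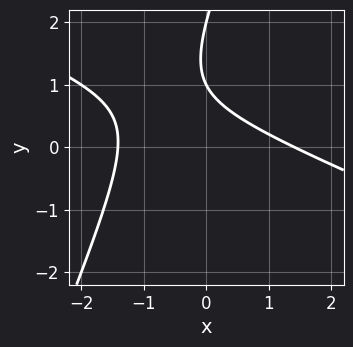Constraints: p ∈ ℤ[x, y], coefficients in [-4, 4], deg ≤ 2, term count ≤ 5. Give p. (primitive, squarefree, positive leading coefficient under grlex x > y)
x^2 + 2*x*y - y^2 + 3*y - 2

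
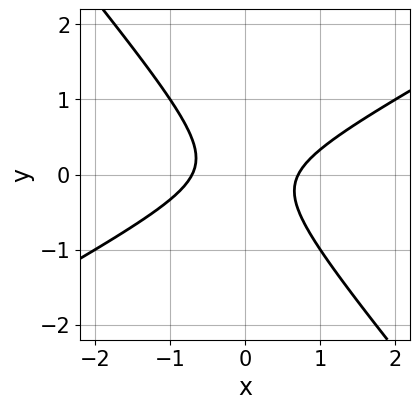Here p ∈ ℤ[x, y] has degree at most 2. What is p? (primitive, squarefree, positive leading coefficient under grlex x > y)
1. deg p = 2.
2. Reading off the gridlines: it misses every integer gridline on the y-axis.
3. Assembling these constraints gives the stated polynomial.

2*x^2 - 2*x*y - 3*y^2 - 1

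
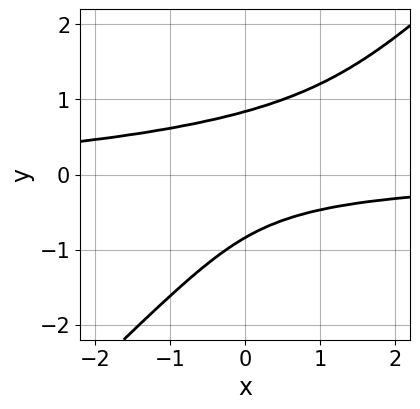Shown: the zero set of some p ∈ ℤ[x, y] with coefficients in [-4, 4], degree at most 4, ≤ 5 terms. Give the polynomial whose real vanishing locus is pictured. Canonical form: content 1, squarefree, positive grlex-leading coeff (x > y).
1. deg p = 4.
2. From the visible intercepts: the curve avoids every integer x-axis point in the box.
3. Assembling these constraints gives the stated polynomial.

2*x*y^3 - 2*y^4 - x*y^2 + x*y + 1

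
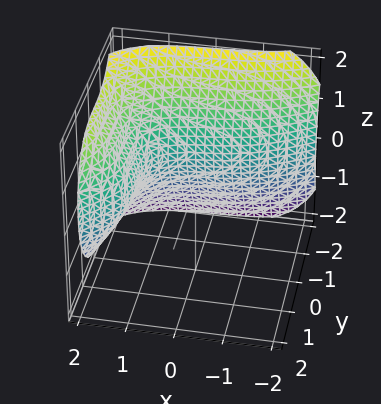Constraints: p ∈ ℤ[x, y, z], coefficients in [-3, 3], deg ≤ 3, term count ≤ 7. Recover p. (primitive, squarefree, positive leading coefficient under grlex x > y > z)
x^3 - 2*y^3 - 3*z^2 + x - 3

(a) The degree is 3 — a generic line meets the surface in up to 3 points.
(b) Reading off the gridlines: the surface avoids every integer z-axis point in the box.
(c) Matching integer coefficients to the picture gives p.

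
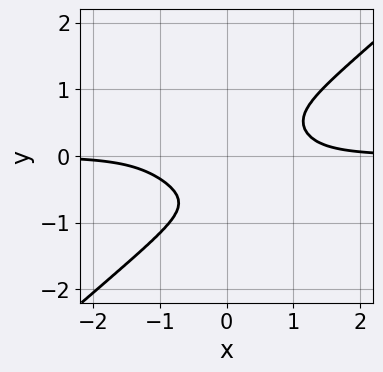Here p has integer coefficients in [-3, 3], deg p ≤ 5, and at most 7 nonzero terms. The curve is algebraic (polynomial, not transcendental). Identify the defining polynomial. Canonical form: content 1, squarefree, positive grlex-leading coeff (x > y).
2*x^3*y - 3*y^4 - 2*x*y^2 + y^2 - 1

(a) deg p = 4. A generic line meets the curve in up to 4 points.
(b) Observable constraints: no x-intercept at any integer in the box; the curve avoids every integer y-axis point in the box.
(c) Putting this together gives p.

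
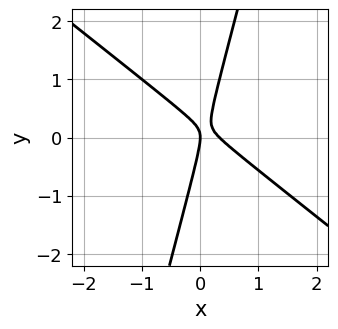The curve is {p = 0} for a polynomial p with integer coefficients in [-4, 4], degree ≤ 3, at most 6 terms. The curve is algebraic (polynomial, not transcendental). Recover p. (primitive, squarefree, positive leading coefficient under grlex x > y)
3*x^2 + 3*x*y - y^2 - x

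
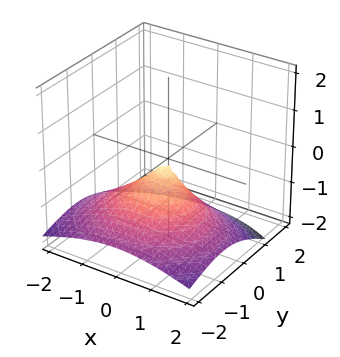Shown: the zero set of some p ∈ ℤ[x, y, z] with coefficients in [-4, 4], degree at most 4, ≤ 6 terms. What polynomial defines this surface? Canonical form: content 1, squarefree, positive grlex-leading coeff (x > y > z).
First, deg p = 3.
Then, reading off the gridlines: it meets the y-axis at y = 0 (among the integer gridlines); it crosses the z-axis at the gridline z = 0.
Finally, putting this together gives p.

2*z^3 + 2*x^2 + 3*y^2 - 3*y*z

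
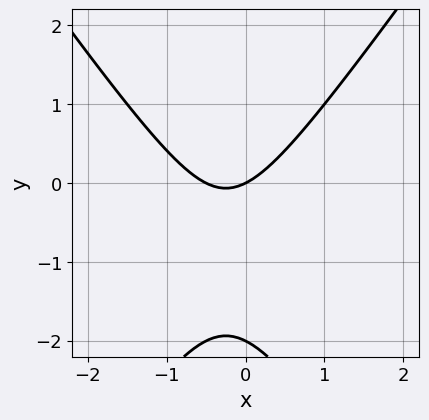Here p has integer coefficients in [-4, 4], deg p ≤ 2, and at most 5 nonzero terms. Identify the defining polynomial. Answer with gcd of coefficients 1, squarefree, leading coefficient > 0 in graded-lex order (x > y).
2*x^2 - y^2 + x - 2*y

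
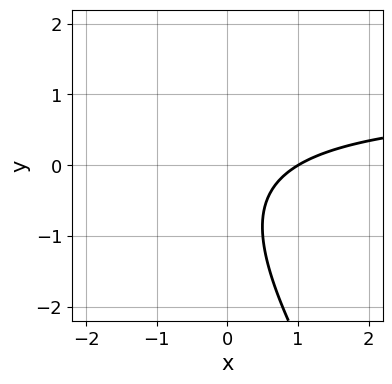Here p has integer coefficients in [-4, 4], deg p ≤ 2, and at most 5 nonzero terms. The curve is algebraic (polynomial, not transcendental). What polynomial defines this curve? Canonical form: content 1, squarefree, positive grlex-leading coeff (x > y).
1. deg p = 2. A generic line meets the curve in up to 2 points.
2. From the visible intercepts: no y-intercept at any integer in the box; it meets the x-axis at x = 1 (among the integer gridlines).
3. Fitting integer coefficients to these (and the overall shape) gives p.

3*x*y + 2*y^2 - 3*x + 2*y + 3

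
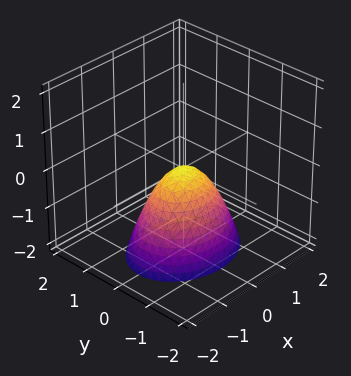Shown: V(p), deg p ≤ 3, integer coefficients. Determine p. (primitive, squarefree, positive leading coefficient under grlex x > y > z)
2*x^2 + 3*y^2 + 2*z

(a) The degree is 2 — a paraboloid; a quadric.
(b) Symmetries: it's symmetric under x → −x, forcing even powers of x; it's symmetric under y → −y, forcing even powers of y.
(c) Checking where it meets the axes: it crosses the z-axis at the gridline z = 0; it meets the y-axis at y = 0 (among the integer gridlines); it meets the x-axis at x = 0 (among the integer gridlines).
(d) Together with the visible shape, these determine p as stated.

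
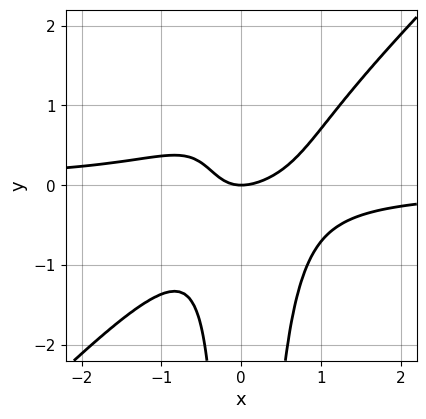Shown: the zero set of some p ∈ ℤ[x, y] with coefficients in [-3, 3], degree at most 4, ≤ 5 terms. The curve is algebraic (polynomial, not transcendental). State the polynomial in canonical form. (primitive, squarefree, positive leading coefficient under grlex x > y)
2*x^3*y - 2*x^2*y^2 + x^2 - x*y - y

Degree: the shape is more complex than any degree-3 curve, so deg p = 4.
From the axis intercepts and sections: one x-axis crossing is at x = 0; one y-axis crossing is at y = 0.
Matching integer coefficients to the picture gives p.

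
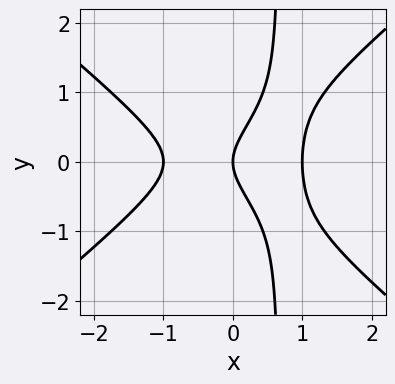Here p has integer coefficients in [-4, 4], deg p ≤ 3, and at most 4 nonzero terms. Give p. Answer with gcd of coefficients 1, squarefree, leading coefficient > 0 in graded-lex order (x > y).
2*x^3 - 3*x*y^2 + 2*y^2 - 2*x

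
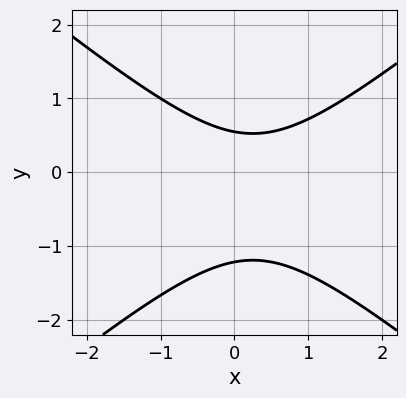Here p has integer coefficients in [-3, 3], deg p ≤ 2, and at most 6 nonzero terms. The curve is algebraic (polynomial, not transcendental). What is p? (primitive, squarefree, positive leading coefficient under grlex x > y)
2*x^2 - 3*y^2 - x - 2*y + 2

(a) Degree: a generic line meets the curve in up to 2 points, so deg p = 2.
(b) Reading off the gridlines: it misses every integer gridline on the x-axis.
(c) Solving for integer coefficients yields p as stated.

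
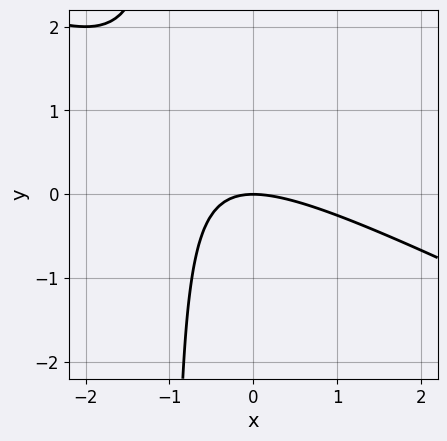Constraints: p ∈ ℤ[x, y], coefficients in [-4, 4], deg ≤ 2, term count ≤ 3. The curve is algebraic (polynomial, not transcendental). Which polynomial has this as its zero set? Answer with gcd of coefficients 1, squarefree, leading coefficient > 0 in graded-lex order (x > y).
First, degree: no degree-1 curve has this shape, so deg p = 2.
Next, observable constraints: it meets the y-axis at y = 0 (among the integer gridlines); it meets the x-axis at x = 0 (among the integer gridlines).
Finally, assembling these constraints gives the stated polynomial.

x^2 + 2*x*y + 2*y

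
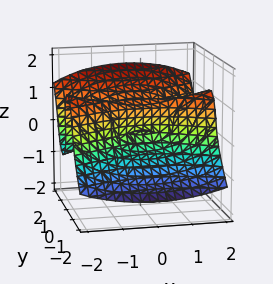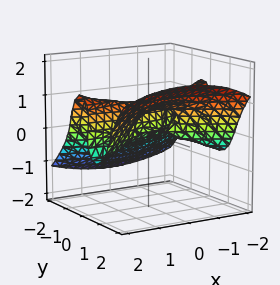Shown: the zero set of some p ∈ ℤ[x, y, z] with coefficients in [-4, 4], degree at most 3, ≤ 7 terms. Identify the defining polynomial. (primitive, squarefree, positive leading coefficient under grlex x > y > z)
x^2*y - 3*y^3 + 3*y^2*z + 2*z^3 - 2*z^2

First, deg p = 3. The shape is more complex than any degree-2 surface.
Then, from the visible intercepts: it meets the y-axis at y = 0 (among the integer gridlines); among the integer gridlines, it crosses the z-axis at z ∈ {0, 1}; every point of the x-axis in the box is on the surface.
Finally, these observations pin down the coefficients.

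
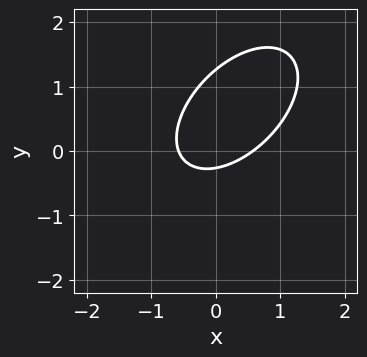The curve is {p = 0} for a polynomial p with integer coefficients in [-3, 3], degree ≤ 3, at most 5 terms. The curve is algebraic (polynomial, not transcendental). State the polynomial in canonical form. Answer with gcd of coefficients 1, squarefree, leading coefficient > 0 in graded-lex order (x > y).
(a) Degree: no degree-1 curve has this shape, so deg p = 2.
(b) The integer polynomial consistent with all of this is the stated p.

3*x^2 - 3*x*y + 3*y^2 - 3*y - 1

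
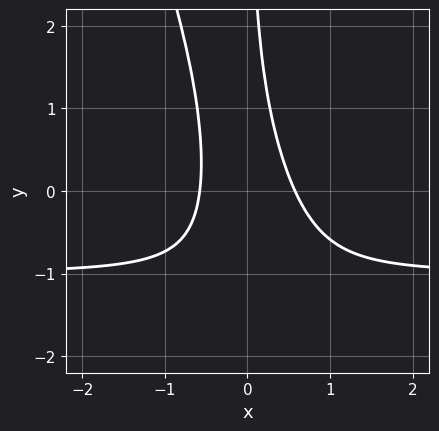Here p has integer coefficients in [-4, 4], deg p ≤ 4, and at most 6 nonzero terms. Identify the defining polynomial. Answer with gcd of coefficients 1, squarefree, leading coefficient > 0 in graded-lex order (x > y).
The degree is 3 — the shape is more complex than any degree-2 curve.
Reading off the gridlines: it misses every integer gridline on the y-axis.
Assembling these constraints gives the stated polynomial.

3*x^2*y + x*y^2 + 3*x^2 + x*y - 1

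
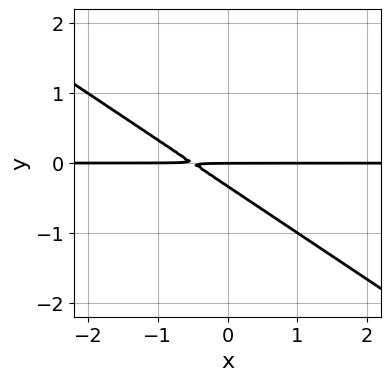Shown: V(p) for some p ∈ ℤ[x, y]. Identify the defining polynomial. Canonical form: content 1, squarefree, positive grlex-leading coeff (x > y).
(a) Degree: a generic line meets the curve in up to 2 points, so deg p = 2.
(b) Checking where it meets the axes: it crosses the y-axis at the gridline y = 0; every point of the x-axis in the box is on the curve.
(c) Solving for integer coefficients yields p as stated.

2*x*y + 3*y^2 + y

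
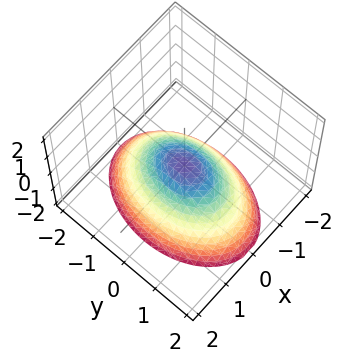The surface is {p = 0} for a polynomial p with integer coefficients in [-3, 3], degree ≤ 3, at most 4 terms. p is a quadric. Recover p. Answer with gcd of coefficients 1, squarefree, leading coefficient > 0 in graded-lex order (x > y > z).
2*x^2 + y^2 + 2*z

deg p = 2.
Symmetries: the y ↦ −y reflection is a symmetry, so y appears only in even powers; the x ↦ −x reflection is a symmetry, so x appears only in even powers.
Reading off the gridlines: one z-axis crossing is at z = 0; it crosses the y-axis at the gridline y = 0; one x-axis crossing is at x = 0.
The integer polynomial consistent with all of this is the stated p.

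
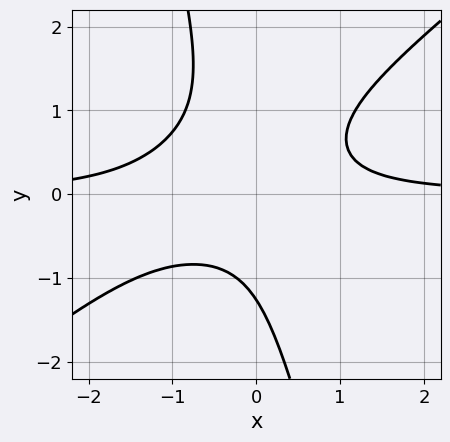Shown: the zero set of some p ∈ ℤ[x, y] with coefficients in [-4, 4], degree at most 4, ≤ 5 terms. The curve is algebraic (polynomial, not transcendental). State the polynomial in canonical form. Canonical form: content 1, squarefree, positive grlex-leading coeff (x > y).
3*x^2*y - 3*x*y^2 - y^3 + 2*x*y - 2

First, degree: no degree-2 curve has this shape, so deg p = 3.
Then, from the visible intercepts: no x-intercept at any integer in the box.
Finally, these observations pin down the coefficients.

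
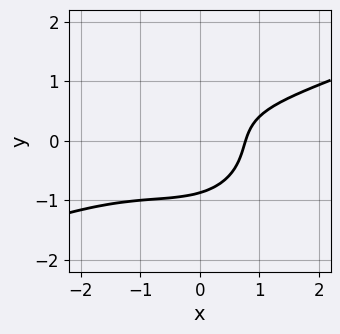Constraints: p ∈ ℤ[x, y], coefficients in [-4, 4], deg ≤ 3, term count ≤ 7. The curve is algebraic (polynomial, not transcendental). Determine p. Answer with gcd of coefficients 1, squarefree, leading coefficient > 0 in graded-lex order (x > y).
1. Degree: a generic line meets the curve in up to 3 points, so deg p = 3.
2. The integer polynomial consistent with all of this is the stated p.

x^3 - 2*x^2*y - 3*y^3 + 2*x - 2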